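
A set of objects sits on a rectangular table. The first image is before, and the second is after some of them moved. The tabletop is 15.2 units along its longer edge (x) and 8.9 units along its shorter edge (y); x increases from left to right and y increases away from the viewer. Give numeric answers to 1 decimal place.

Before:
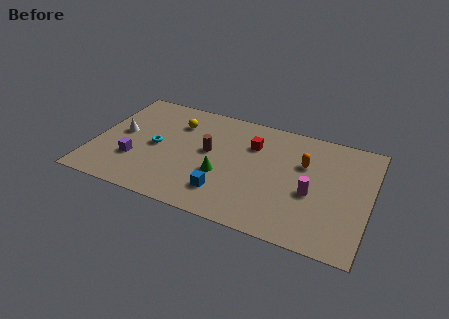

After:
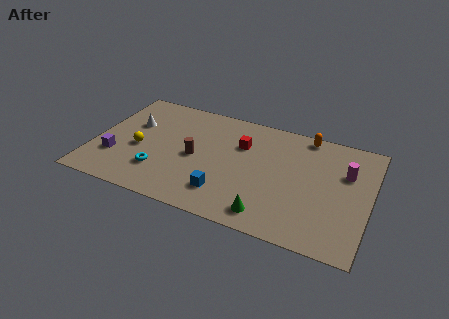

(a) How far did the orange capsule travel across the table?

2.3

The orange capsule moved from about (11.5, 5.8) to (11.4, 8.1), a distance of √(0.1² + 2.3²) ≈ 2.3.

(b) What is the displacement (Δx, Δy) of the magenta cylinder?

(1.7, 2.2)

From the two frames, the magenta cylinder sits at roughly (12.1, 3.7) before and (13.8, 5.9) after.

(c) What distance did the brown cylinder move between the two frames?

1.0

The brown cylinder was near (6.3, 4.9) before and (5.6, 4.2) after, so it travelled √(0.7² + 0.7²) ≈ 1.0 units.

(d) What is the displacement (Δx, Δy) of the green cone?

(2.8, -2.0)

The green cone started near (7.2, 3.3) and ended near (10.0, 1.3).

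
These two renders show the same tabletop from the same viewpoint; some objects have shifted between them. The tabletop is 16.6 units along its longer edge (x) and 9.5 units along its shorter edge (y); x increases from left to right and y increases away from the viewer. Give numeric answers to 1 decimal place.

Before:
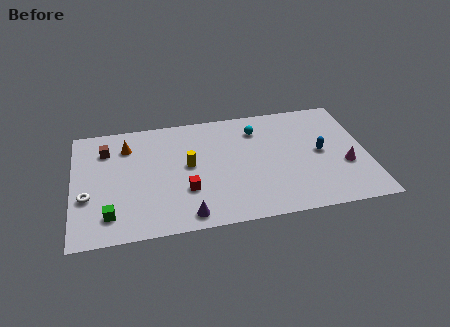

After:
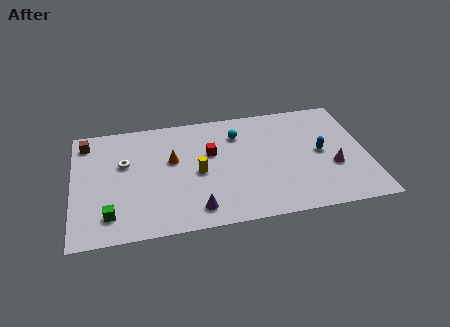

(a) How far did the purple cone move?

0.6

From (6.3, 1.1) to (6.8, 1.5), the purple cone covered √(0.5² + 0.4²) ≈ 0.6 units.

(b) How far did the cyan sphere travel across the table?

1.1

The cyan sphere was near (10.5, 7.4) before and (9.4, 7.2) after, so it travelled √(1.1² + 0.2²) ≈ 1.1 units.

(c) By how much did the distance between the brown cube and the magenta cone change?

+0.6

They were about 13.9 units apart before and 14.5 after — 0.6 units further apart.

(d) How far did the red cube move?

3.2

The red cube moved from about (6.3, 3.1) to (7.8, 5.9), a distance of √(1.5² + 2.8²) ≈ 3.2.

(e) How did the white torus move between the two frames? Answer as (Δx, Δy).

(2.1, 2.4)

The white torus was at about (0.8, 3.5) and moved to about (2.9, 5.9).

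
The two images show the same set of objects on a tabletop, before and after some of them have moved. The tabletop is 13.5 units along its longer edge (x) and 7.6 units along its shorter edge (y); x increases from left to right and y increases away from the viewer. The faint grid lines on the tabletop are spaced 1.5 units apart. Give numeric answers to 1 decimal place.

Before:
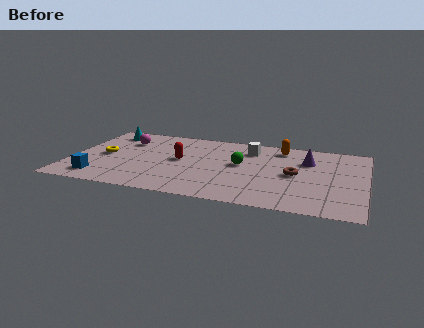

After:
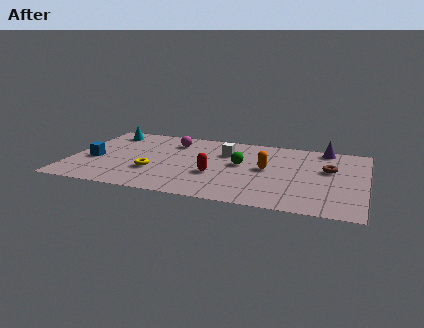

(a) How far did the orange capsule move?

2.5

The orange capsule was near (9.5, 6.4) before and (9.0, 4.0) after, so it travelled √(0.5² + 2.4²) ≈ 2.5 units.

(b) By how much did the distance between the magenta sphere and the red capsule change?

+0.7

Before: roughly 3.1 units apart; after: 3.8. That's 0.7 units further apart.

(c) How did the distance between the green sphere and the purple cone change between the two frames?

+1.3

The distance was about 3.2 in the first image and 4.5 in the second, so they moved 1.3 units further apart.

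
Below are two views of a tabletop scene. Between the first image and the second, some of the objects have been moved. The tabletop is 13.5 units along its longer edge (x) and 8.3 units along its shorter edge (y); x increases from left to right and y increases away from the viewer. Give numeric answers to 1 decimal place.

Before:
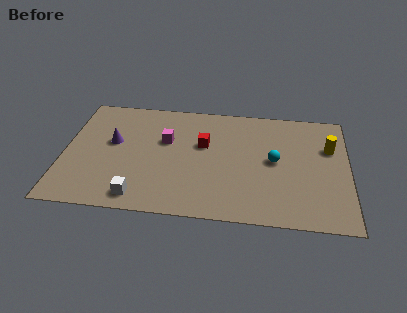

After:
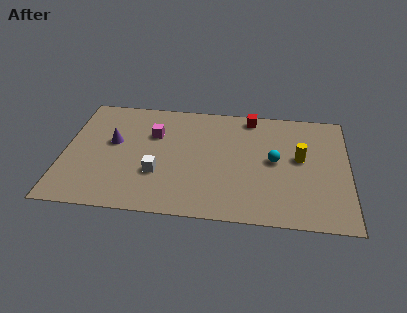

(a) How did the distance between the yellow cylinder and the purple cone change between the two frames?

-1.4

The distance was about 10.3 in the first image and 8.9 in the second, so they moved 1.4 units closer together.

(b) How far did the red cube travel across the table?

3.2

From (6.6, 5.1) to (8.8, 7.4), the red cube covered √(2.2² + 2.3²) ≈ 3.2 units.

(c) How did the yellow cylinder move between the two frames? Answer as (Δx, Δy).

(-1.4, -0.9)

From the two frames, the yellow cylinder sits at roughly (12.6, 5.5) before and (11.2, 4.6) after.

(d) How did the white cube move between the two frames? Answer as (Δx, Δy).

(0.8, 1.7)

The white cube started near (3.7, 1.1) and ended near (4.5, 2.8).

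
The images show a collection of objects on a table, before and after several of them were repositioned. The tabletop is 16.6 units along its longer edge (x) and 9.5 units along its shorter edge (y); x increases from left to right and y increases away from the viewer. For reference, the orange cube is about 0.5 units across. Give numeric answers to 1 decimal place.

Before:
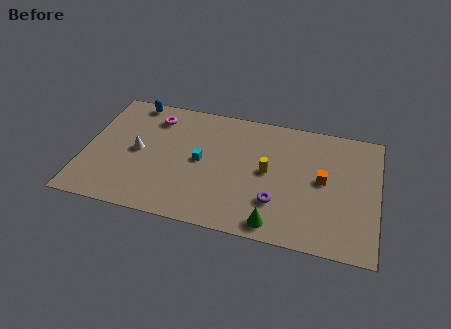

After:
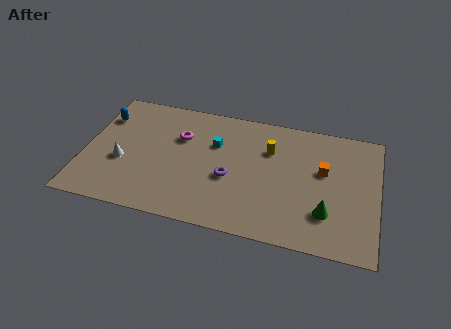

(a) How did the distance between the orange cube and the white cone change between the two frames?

+1.0

Before: roughly 10.5 units apart; after: 11.5. That's 1.0 units further apart.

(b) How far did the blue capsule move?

2.3

The blue capsule moved from about (2.4, 8.6) to (0.8, 7.0), a distance of √(1.6² + 1.6²) ≈ 2.3.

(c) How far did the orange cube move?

0.7

From (13.5, 5.0) to (13.5, 5.7), the orange cube covered √(0.0² + 0.7²) ≈ 0.7 units.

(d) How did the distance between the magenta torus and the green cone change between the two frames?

-0.5

Before: roughly 9.8 units apart; after: 9.3. That's 0.5 units closer together.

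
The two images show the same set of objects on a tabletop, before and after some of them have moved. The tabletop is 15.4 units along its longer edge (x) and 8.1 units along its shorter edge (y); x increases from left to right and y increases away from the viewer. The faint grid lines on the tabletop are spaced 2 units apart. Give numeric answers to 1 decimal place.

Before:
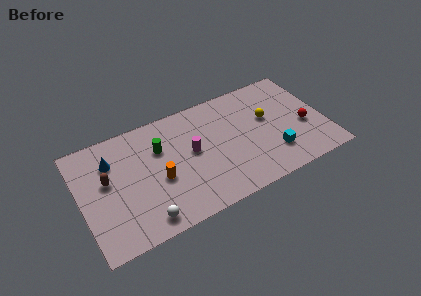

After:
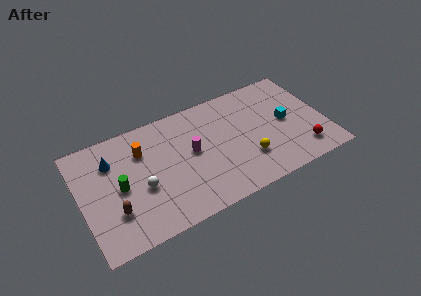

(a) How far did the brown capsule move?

2.3

The brown capsule moved from about (1.7, 4.7) to (1.9, 2.4), a distance of √(0.2² + 2.3²) ≈ 2.3.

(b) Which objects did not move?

the magenta cylinder and the blue cone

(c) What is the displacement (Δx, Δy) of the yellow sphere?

(-1.6, -2.4)

From the two frames, the yellow sphere sits at roughly (11.9, 4.8) before and (10.3, 2.4) after.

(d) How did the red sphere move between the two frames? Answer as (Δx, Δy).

(-0.4, -1.7)

The red sphere started near (14.1, 3.3) and ended near (13.7, 1.6).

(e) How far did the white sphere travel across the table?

2.2

The white sphere moved from about (3.6, 1.1) to (3.7, 3.3), a distance of √(0.1² + 2.2²) ≈ 2.2.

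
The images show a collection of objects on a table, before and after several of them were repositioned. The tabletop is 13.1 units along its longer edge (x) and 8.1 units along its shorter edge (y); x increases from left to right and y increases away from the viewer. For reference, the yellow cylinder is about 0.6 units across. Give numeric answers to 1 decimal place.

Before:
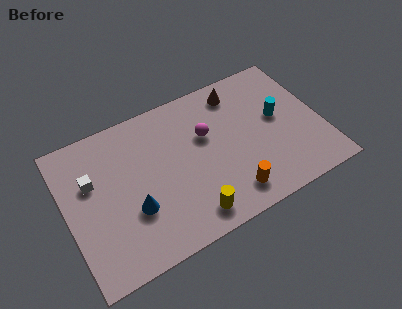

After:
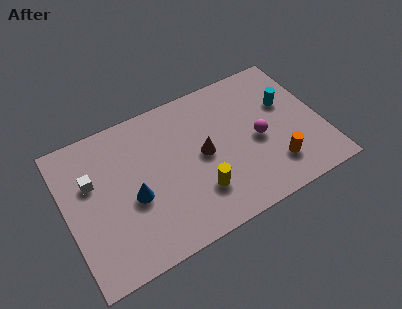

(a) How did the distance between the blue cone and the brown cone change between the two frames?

-3.4

Before: roughly 7.2 units apart; after: 3.8. That's 3.4 units closer together.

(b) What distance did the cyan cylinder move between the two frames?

0.8

From (11.0, 4.5) to (11.5, 5.1), the cyan cylinder covered √(0.5² + 0.6²) ≈ 0.8 units.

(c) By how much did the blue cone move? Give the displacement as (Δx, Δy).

(0.1, 0.6)

From the two frames, the blue cone sits at roughly (3.2, 2.8) before and (3.3, 3.4) after.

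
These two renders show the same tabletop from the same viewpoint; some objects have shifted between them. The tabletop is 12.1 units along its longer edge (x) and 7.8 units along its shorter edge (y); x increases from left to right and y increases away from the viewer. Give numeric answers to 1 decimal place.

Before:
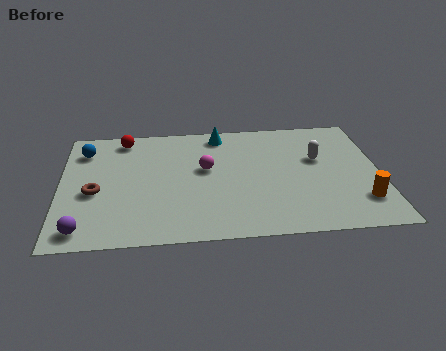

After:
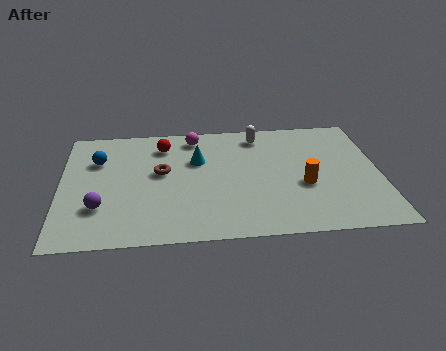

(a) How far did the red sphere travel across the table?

1.6

The red sphere moved from about (2.4, 6.8) to (3.9, 6.2), a distance of √(1.5² + 0.6²) ≈ 1.6.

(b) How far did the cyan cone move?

1.9

From (6.1, 6.8) to (5.2, 5.1), the cyan cone covered √(0.9² + 1.7²) ≈ 1.9 units.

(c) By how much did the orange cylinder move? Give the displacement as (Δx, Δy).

(-2.1, 1.2)

The orange cylinder was at about (11.3, 1.9) and moved to about (9.2, 3.1).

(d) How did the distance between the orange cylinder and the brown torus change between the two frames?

-4.5

They were about 10.1 units apart before and 5.6 after — 4.5 units closer together.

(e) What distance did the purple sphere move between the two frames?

1.4

From (0.9, 1.0) to (1.5, 2.3), the purple sphere covered √(0.6² + 1.3²) ≈ 1.4 units.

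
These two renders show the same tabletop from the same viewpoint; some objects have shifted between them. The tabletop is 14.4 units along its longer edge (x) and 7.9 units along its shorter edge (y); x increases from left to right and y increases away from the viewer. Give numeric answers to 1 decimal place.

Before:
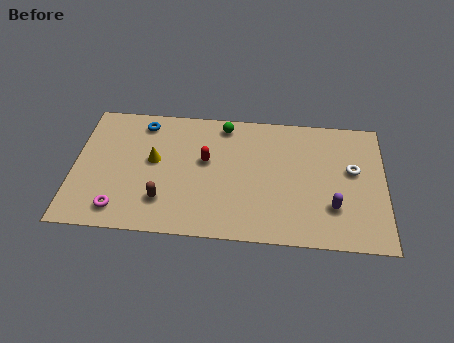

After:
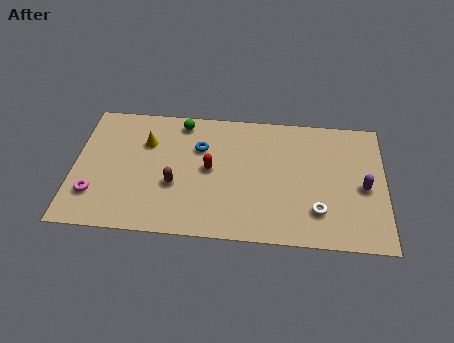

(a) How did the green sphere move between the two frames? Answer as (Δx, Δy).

(-2.0, 0.0)

From the two frames, the green sphere sits at roughly (6.9, 6.9) before and (4.9, 6.9) after.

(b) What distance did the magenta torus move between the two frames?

1.4

From (2.2, 1.3) to (1.0, 2.1), the magenta torus covered √(1.2² + 0.8²) ≈ 1.4 units.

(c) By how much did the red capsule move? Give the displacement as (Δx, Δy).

(0.2, -0.5)

The red capsule started near (6.1, 4.6) and ended near (6.3, 4.1).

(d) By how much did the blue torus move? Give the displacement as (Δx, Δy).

(2.7, -1.3)

The blue torus started near (3.1, 6.7) and ended near (5.8, 5.4).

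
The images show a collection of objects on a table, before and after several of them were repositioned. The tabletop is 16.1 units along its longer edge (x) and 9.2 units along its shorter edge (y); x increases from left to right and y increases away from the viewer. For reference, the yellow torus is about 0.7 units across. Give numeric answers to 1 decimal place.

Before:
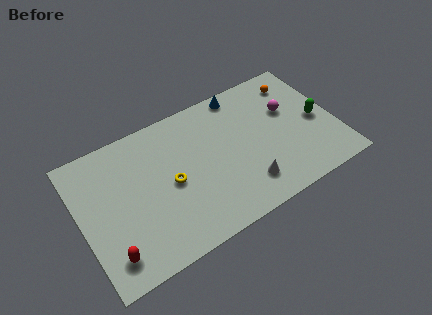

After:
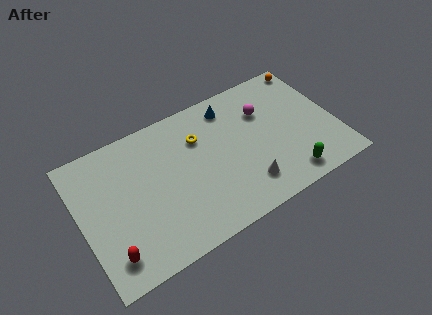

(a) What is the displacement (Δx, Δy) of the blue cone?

(-0.8, -0.6)

The blue cone was at about (10.7, 8.3) and moved to about (9.9, 7.7).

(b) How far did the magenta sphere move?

1.6

The magenta sphere was near (13.4, 5.8) before and (11.9, 6.4) after, so it travelled √(1.5² + 0.6²) ≈ 1.6 units.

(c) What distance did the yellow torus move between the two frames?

3.0

From (5.6, 4.4) to (7.7, 6.5), the yellow torus covered √(2.1² + 2.1²) ≈ 3.0 units.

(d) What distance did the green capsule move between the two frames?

3.8

The green capsule was near (15.0, 4.3) before and (12.6, 1.3) after, so it travelled √(2.4² + 3.0²) ≈ 3.8 units.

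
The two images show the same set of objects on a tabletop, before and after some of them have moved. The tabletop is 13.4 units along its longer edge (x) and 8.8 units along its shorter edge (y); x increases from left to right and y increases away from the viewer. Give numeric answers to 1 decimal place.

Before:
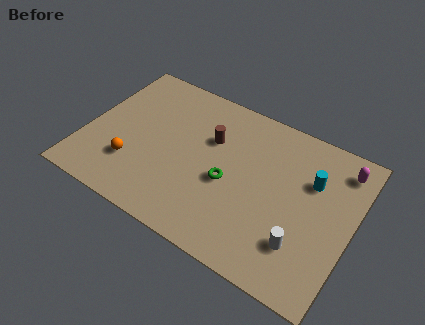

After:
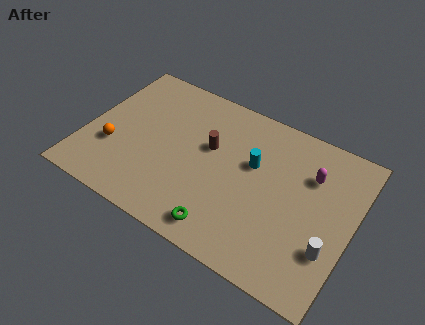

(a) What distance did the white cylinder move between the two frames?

1.4

From (11.2, 2.3) to (12.5, 2.7), the white cylinder covered √(1.3² + 0.4²) ≈ 1.4 units.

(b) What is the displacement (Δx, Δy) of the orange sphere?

(-1.1, 0.5)

From the two frames, the orange sphere sits at roughly (2.6, 2.5) before and (1.5, 3.0) after.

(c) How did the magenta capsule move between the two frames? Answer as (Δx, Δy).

(-1.4, -1.1)

The magenta capsule was at about (12.5, 7.3) and moved to about (11.1, 6.2).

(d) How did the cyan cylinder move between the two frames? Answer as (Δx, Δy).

(-2.9, -0.5)

The cyan cylinder started near (11.2, 5.9) and ended near (8.3, 5.4).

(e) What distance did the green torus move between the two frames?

2.6

The green torus moved from about (7.3, 3.8) to (7.5, 1.2), a distance of √(0.2² + 2.6²) ≈ 2.6.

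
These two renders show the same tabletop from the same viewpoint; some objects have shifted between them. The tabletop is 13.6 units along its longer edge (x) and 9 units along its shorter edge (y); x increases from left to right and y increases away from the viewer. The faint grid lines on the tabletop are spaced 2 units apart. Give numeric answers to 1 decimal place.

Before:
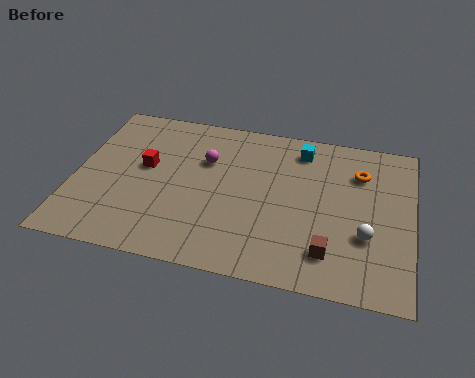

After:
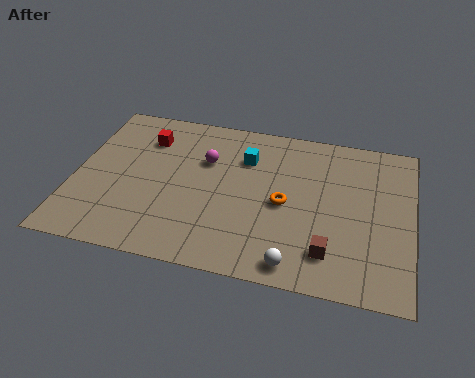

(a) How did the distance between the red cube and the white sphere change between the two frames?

-0.6

Before: roughly 9.2 units apart; after: 8.6. That's 0.6 units closer together.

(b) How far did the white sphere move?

3.4

The white sphere moved from about (11.8, 3.1) to (9.1, 1.0), a distance of √(2.7² + 2.1²) ≈ 3.4.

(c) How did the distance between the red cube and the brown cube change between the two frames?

+0.9

The distance was about 8.2 in the first image and 9.1 in the second, so they moved 0.9 units further apart.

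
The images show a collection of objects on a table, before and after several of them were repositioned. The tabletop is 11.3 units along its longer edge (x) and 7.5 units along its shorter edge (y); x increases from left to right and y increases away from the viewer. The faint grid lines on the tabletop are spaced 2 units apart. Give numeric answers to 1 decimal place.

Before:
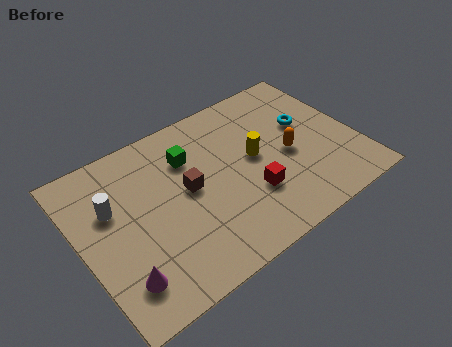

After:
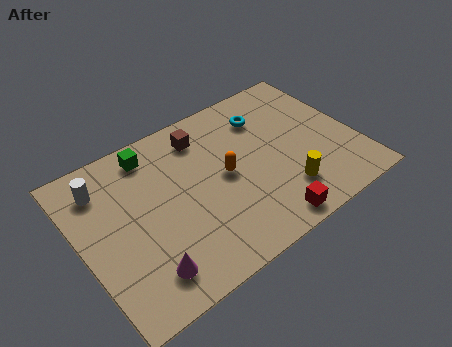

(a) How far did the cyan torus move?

1.9

The cyan torus moved from about (9.5, 4.5) to (8.0, 5.7), a distance of √(1.5² + 1.2²) ≈ 1.9.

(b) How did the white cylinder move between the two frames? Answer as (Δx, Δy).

(-0.2, 1.1)

The white cylinder was at about (1.4, 4.8) and moved to about (1.2, 5.9).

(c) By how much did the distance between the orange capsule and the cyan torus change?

+1.3

The distance was about 1.5 in the first image and 2.8 in the second, so they moved 1.3 units further apart.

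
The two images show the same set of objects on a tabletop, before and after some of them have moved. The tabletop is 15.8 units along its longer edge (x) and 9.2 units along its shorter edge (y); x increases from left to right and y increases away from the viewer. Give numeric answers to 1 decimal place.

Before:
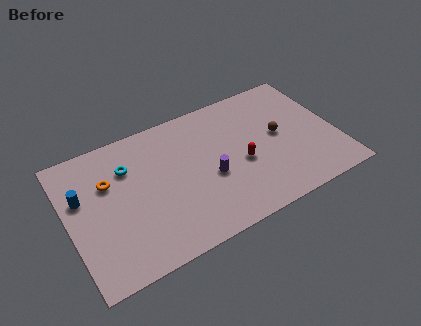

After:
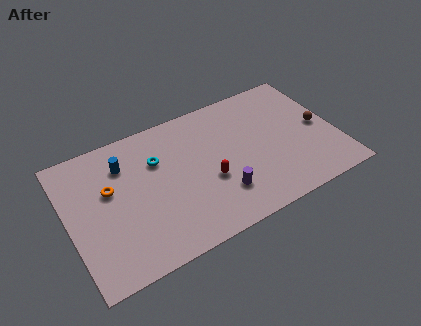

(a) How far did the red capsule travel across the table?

2.0

From (10.1, 3.9) to (8.1, 3.6), the red capsule covered √(2.0² + 0.3²) ≈ 2.0 units.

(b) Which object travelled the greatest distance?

the blue cylinder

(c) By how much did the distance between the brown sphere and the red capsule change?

+4.3

The distance was about 2.6 in the first image and 6.9 in the second, so they moved 4.3 units further apart.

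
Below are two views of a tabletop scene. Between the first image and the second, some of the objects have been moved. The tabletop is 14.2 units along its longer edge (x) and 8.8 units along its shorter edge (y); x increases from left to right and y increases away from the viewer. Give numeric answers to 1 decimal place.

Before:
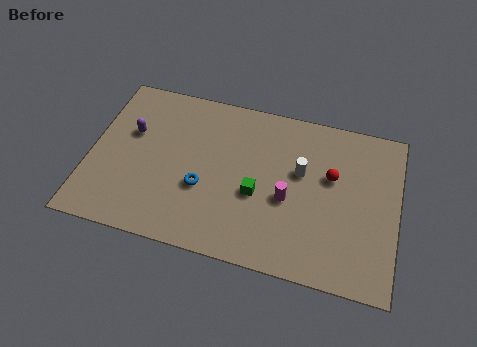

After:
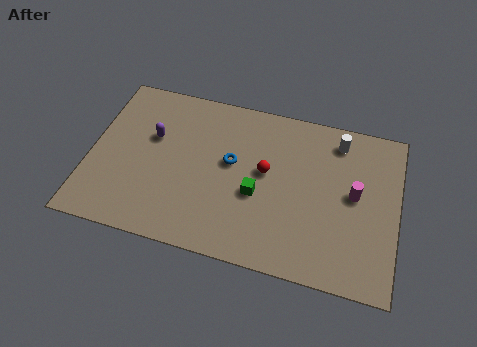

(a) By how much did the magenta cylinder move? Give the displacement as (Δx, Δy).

(3.0, 1.0)

The magenta cylinder started near (9.2, 3.7) and ended near (12.2, 4.7).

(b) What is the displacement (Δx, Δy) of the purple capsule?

(1.0, 0.0)

The purple capsule was at about (1.8, 5.5) and moved to about (2.8, 5.5).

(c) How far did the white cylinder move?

2.6

The white cylinder was near (9.7, 5.3) before and (11.3, 7.4) after, so it travelled √(1.6² + 2.1²) ≈ 2.6 units.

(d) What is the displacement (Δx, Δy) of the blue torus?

(1.2, 1.7)

From the two frames, the blue torus sits at roughly (5.3, 3.3) before and (6.5, 5.0) after.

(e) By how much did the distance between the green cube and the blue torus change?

-0.6

They were about 2.5 units apart before and 1.9 after — 0.6 units closer together.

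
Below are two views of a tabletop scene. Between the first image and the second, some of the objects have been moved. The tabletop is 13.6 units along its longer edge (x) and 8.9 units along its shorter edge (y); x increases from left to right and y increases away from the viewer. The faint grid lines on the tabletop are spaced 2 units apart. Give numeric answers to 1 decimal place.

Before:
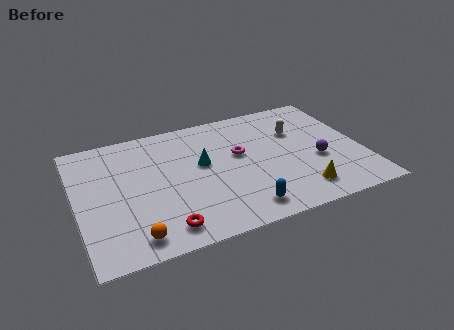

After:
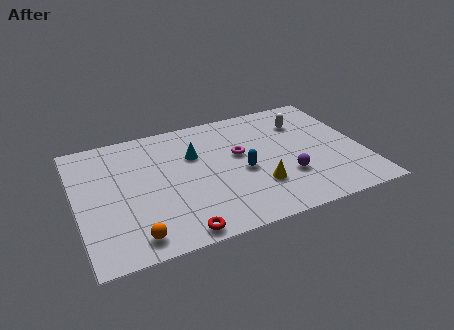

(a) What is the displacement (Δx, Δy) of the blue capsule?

(0.3, 2.6)

The blue capsule started near (7.5, 1.3) and ended near (7.8, 3.9).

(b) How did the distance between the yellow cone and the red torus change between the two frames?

-2.1

The distance was about 6.5 in the first image and 4.4 in the second, so they moved 2.1 units closer together.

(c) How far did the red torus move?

0.8

From (3.8, 1.3) to (4.4, 0.8), the red torus covered √(0.6² + 0.5²) ≈ 0.8 units.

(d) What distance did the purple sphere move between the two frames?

1.7

The purple sphere moved from about (11.4, 3.5) to (9.8, 2.8), a distance of √(1.6² + 0.7²) ≈ 1.7.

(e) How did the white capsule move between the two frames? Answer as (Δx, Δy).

(0.4, 0.6)

The white capsule was at about (10.7, 6.0) and moved to about (11.1, 6.6).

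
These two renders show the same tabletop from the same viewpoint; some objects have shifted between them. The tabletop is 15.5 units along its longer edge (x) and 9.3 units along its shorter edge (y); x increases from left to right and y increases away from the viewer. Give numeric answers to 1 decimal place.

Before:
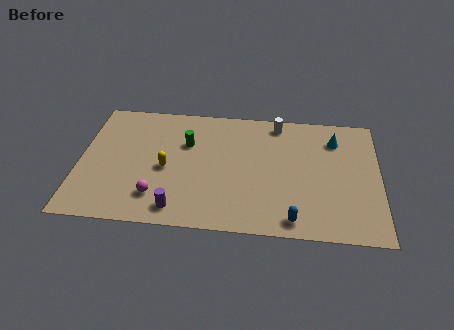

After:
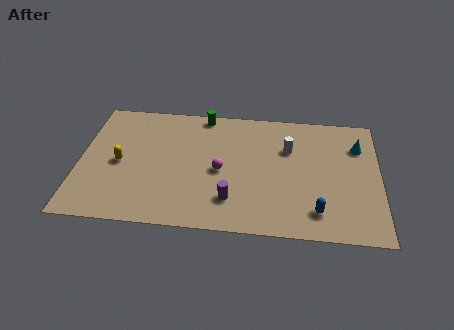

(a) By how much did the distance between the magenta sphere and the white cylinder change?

-4.6

They were about 8.6 units apart before and 4.0 after — 4.6 units closer together.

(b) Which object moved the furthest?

the magenta sphere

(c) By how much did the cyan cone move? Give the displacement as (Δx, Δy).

(1.2, -0.4)

The cyan cone was at about (13.2, 7.2) and moved to about (14.4, 6.8).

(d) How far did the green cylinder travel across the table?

2.4

The green cylinder was near (5.5, 6.2) before and (6.3, 8.5) after, so it travelled √(0.8² + 2.3²) ≈ 2.4 units.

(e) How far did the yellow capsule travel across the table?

2.4

From (4.5, 4.2) to (2.1, 4.4), the yellow capsule covered √(2.4² + 0.2²) ≈ 2.4 units.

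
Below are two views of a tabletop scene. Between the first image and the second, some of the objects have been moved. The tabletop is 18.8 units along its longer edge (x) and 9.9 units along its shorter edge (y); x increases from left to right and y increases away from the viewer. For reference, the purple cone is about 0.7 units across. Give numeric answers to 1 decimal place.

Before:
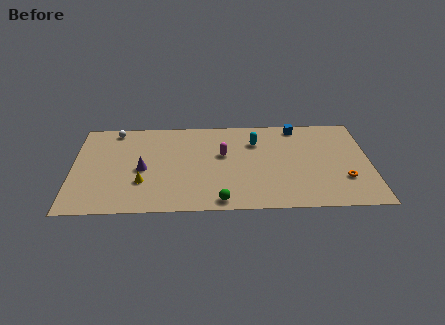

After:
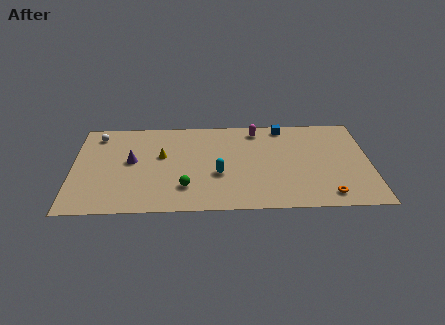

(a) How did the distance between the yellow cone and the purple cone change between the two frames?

+0.6

They were about 1.4 units apart before and 2.0 after — 0.6 units further apart.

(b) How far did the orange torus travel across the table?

1.9

The orange torus moved from about (17.1, 3.0) to (16.0, 1.4), a distance of √(1.1² + 1.6²) ≈ 1.9.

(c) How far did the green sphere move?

2.7

The green sphere moved from about (9.3, 1.0) to (7.1, 2.5), a distance of √(2.2² + 1.5²) ≈ 2.7.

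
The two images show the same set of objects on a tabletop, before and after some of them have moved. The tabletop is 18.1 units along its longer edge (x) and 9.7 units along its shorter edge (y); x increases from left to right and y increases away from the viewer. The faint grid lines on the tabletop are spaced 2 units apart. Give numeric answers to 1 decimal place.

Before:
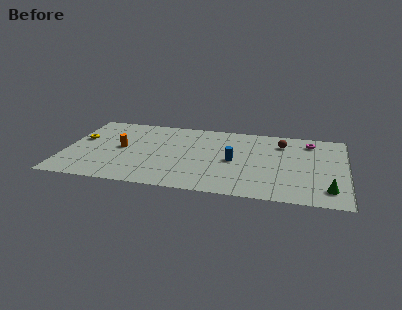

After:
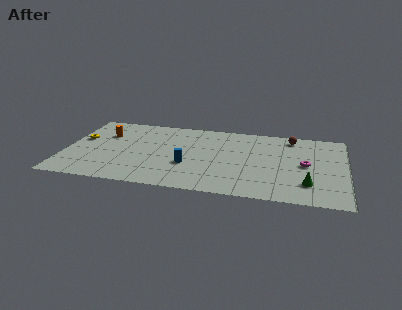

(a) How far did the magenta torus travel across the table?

3.1

The magenta torus moved from about (15.7, 8.0) to (15.5, 4.9), a distance of √(0.2² + 3.1²) ≈ 3.1.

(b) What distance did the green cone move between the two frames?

1.4

The green cone moved from about (17.0, 1.9) to (15.7, 2.4), a distance of √(1.3² + 0.5²) ≈ 1.4.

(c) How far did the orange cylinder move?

2.1

The orange cylinder moved from about (3.6, 5.0) to (2.4, 6.7), a distance of √(1.2² + 1.7²) ≈ 2.1.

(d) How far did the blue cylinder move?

3.1

The blue cylinder was near (10.9, 4.6) before and (8.0, 3.5) after, so it travelled √(2.9² + 1.1²) ≈ 3.1 units.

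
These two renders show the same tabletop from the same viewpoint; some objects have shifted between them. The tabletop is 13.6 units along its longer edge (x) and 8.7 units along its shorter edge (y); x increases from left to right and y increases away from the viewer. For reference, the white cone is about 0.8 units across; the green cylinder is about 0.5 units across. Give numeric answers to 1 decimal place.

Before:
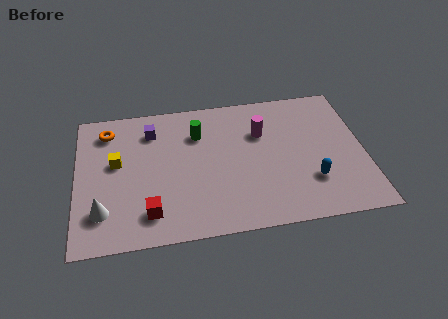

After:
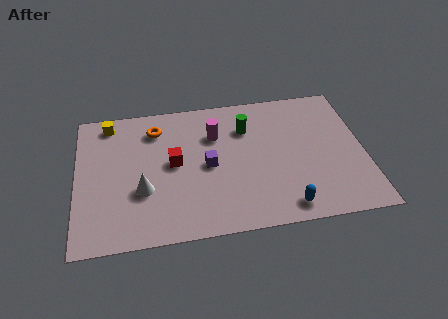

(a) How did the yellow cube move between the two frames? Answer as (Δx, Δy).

(-0.3, 2.6)

The yellow cube was at about (1.9, 5.0) and moved to about (1.6, 7.6).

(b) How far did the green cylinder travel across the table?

2.3

From (5.8, 6.3) to (8.1, 6.3), the green cylinder covered √(2.3² + 0.0²) ≈ 2.3 units.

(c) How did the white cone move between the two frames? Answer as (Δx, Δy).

(1.9, 1.0)

The white cone started near (1.2, 2.1) and ended near (3.1, 3.1).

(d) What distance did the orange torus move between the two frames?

2.3

The orange torus moved from about (1.5, 7.1) to (3.8, 6.9), a distance of √(2.3² + 0.2²) ≈ 2.3.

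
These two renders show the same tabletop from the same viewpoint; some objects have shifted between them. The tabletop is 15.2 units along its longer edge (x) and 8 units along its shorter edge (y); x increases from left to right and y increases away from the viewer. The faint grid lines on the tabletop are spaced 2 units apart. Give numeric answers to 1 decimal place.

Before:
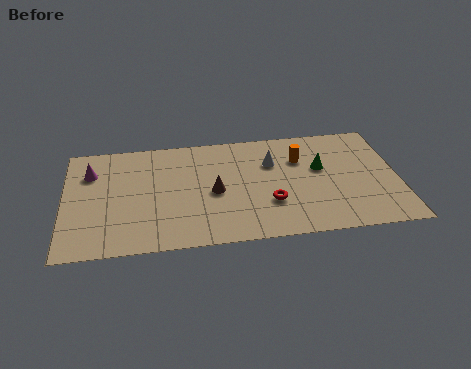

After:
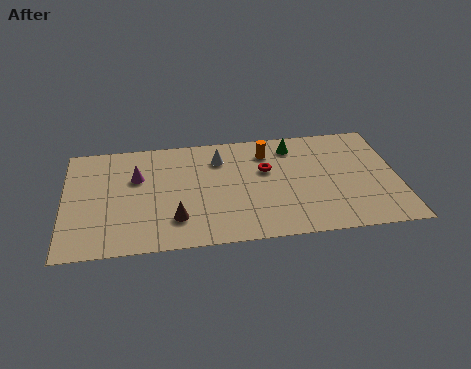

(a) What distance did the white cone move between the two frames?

2.5

The white cone was near (9.5, 5.5) before and (7.1, 6.1) after, so it travelled √(2.4² + 0.6²) ≈ 2.5 units.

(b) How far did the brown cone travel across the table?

2.5

The brown cone was near (6.8, 3.7) before and (5.0, 2.0) after, so it travelled √(1.8² + 1.7²) ≈ 2.5 units.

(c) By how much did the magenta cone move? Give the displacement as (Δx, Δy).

(2.1, -0.6)

The magenta cone was at about (1.2, 5.8) and moved to about (3.3, 5.2).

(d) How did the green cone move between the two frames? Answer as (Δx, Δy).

(-1.2, 1.8)

From the two frames, the green cone sits at roughly (11.7, 4.8) before and (10.5, 6.6) after.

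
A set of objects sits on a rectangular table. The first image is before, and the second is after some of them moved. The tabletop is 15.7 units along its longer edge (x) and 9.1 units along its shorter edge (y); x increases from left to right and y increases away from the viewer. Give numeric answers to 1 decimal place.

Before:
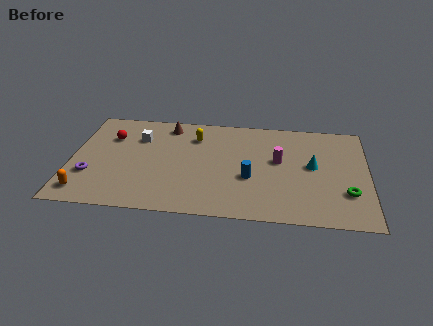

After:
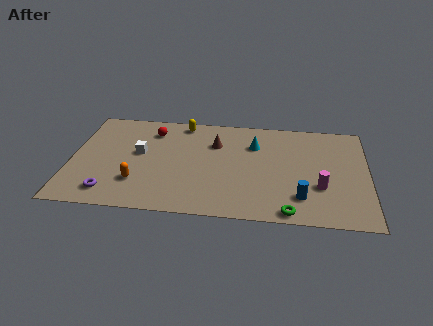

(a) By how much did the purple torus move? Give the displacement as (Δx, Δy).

(1.1, -1.4)

From the two frames, the purple torus sits at roughly (1.1, 2.9) before and (2.2, 1.5) after.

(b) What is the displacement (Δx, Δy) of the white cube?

(0.1, -1.4)

The white cube was at about (3.5, 6.5) and moved to about (3.6, 5.1).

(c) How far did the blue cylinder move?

3.0

The blue cylinder moved from about (9.5, 3.5) to (12.2, 2.1), a distance of √(2.7² + 1.4²) ≈ 3.0.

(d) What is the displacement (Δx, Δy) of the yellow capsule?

(-0.7, 1.2)

The yellow capsule was at about (6.5, 6.9) and moved to about (5.8, 8.1).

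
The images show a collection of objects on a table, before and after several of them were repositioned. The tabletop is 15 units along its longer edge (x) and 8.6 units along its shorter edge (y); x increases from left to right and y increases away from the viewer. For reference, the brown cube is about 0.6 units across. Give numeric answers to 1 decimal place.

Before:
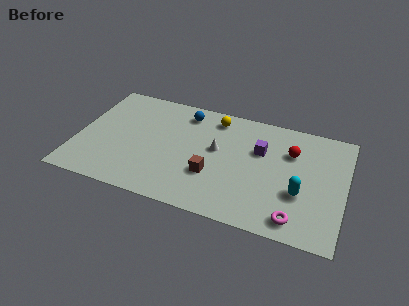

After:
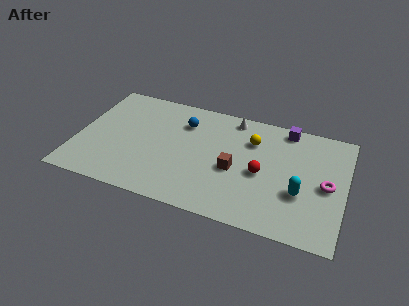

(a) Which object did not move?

the cyan capsule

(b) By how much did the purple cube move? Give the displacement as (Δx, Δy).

(1.3, 2.1)

From the two frames, the purple cube sits at roughly (10.2, 5.6) before and (11.5, 7.7) after.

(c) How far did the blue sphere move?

0.8

From (5.8, 7.2) to (5.8, 6.4), the blue sphere covered √(0.0² + 0.8²) ≈ 0.8 units.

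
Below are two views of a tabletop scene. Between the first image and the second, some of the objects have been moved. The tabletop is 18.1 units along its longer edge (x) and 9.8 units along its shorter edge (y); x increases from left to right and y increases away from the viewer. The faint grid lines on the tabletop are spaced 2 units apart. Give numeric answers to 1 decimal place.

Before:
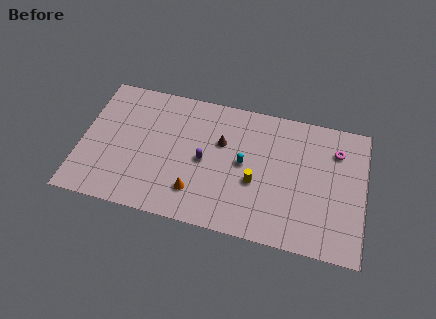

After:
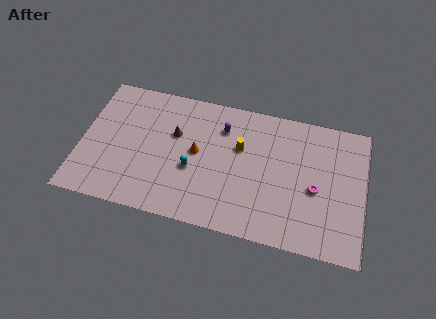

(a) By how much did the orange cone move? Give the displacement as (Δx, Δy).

(-0.1, 2.9)

The orange cone was at about (7.5, 2.3) and moved to about (7.4, 5.2).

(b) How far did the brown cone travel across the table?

3.0

The brown cone was near (8.9, 6.3) before and (5.9, 6.2) after, so it travelled √(3.0² + 0.1²) ≈ 3.0 units.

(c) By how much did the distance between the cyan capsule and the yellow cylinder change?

+2.3

The distance was about 1.4 in the first image and 3.7 in the second, so they moved 2.3 units further apart.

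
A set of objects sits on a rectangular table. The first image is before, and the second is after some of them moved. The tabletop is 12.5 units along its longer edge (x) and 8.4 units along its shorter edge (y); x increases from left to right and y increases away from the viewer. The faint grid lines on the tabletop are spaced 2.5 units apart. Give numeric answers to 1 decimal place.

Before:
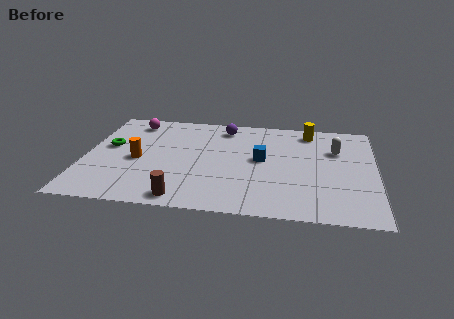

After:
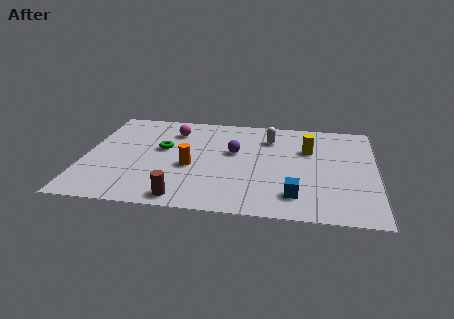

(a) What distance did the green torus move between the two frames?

2.3

From (1.0, 4.8) to (3.3, 4.9), the green torus covered √(2.3² + 0.1²) ≈ 2.3 units.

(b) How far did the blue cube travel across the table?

3.2

The blue cube was near (7.6, 4.5) before and (9.1, 1.7) after, so it travelled √(1.5² + 2.8²) ≈ 3.2 units.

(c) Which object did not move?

the brown cylinder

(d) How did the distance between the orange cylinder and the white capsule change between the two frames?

-4.3

They were about 8.7 units apart before and 4.4 after — 4.3 units closer together.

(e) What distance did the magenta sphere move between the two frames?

1.9

The magenta sphere was near (1.9, 7.1) before and (3.7, 6.5) after, so it travelled √(1.8² + 0.6²) ≈ 1.9 units.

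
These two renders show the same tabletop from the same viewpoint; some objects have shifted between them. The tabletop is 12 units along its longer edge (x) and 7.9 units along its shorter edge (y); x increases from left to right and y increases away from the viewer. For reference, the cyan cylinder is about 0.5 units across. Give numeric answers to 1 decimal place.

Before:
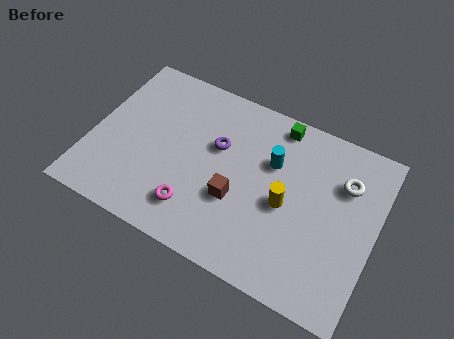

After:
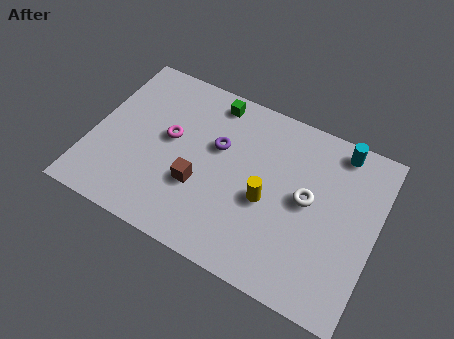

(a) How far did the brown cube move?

1.6

The brown cube moved from about (6.3, 2.9) to (4.7, 2.8), a distance of √(1.6² + 0.1²) ≈ 1.6.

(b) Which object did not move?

the purple torus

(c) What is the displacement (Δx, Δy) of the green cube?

(-2.8, -0.1)

From the two frames, the green cube sits at roughly (7.5, 7.0) before and (4.7, 6.9) after.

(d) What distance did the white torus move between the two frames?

2.0

The white torus moved from about (10.5, 5.6) to (9.1, 4.2), a distance of √(1.4² + 1.4²) ≈ 2.0.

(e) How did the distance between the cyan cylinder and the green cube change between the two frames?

+3.6

Before: roughly 1.8 units apart; after: 5.4. That's 3.6 units further apart.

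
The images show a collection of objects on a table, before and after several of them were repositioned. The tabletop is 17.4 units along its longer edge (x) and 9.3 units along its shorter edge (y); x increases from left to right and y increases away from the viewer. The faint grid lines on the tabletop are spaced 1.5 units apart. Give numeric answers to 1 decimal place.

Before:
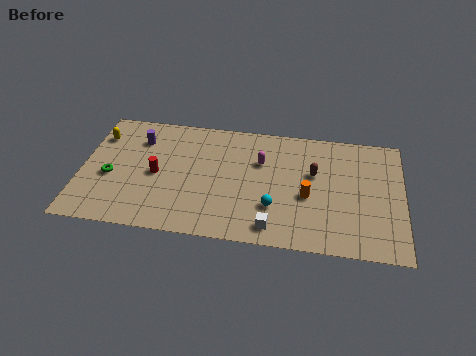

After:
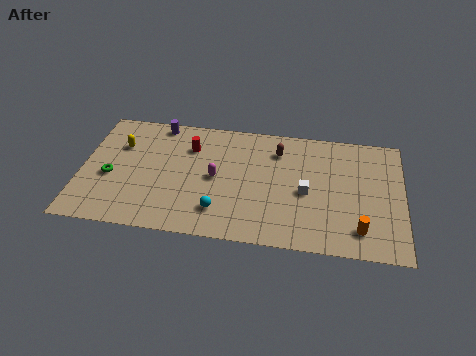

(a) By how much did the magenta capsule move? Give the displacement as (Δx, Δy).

(-2.4, -1.6)

The magenta capsule was at about (9.7, 6.2) and moved to about (7.3, 4.6).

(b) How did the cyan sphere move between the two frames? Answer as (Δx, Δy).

(-2.9, -0.7)

The cyan sphere started near (10.5, 2.8) and ended near (7.6, 2.1).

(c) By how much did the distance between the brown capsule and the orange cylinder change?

+5.2

They were about 1.8 units apart before and 7.0 after — 5.2 units further apart.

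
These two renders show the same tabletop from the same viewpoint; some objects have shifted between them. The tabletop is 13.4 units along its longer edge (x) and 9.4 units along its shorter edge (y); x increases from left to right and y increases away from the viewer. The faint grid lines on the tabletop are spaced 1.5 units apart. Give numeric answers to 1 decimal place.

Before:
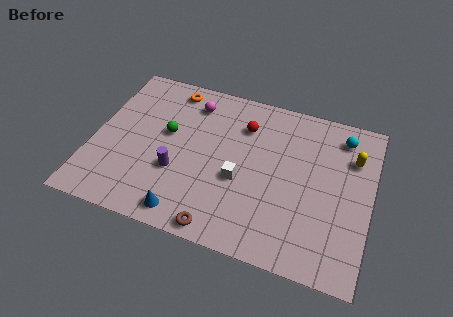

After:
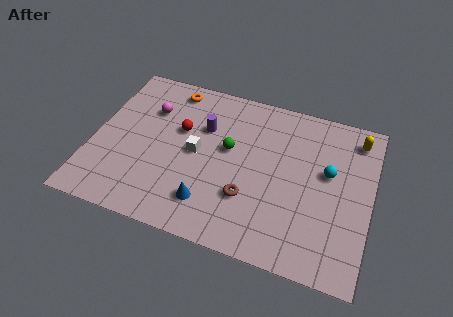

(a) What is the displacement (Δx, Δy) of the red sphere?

(-3.0, -1.2)

The red sphere started near (7.1, 7.0) and ended near (4.1, 5.8).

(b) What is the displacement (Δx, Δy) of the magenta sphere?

(-2.0, -1.0)

The magenta sphere was at about (4.5, 7.6) and moved to about (2.5, 6.6).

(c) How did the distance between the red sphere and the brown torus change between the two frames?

-1.6

The distance was about 6.2 in the first image and 4.6 in the second, so they moved 1.6 units closer together.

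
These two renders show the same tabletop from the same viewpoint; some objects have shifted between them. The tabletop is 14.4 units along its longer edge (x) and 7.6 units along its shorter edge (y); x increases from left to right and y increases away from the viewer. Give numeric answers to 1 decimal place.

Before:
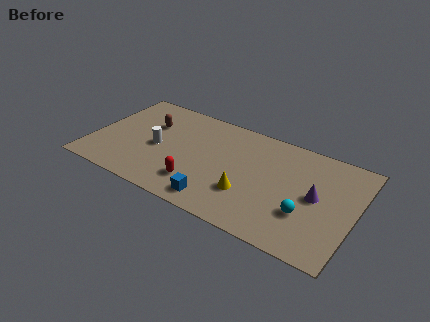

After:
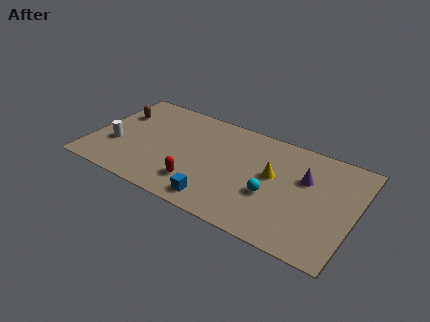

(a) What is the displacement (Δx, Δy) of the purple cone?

(-0.7, 1.0)

From the two frames, the purple cone sits at roughly (12.3, 3.9) before and (11.6, 4.9) after.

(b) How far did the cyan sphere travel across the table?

1.9

From (11.9, 2.5) to (10.0, 2.9), the cyan sphere covered √(1.9² + 0.4²) ≈ 1.9 units.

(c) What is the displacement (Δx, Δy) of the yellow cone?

(1.1, 1.9)

The yellow cone started near (8.8, 2.4) and ended near (9.9, 4.3).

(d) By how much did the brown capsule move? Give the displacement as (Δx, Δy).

(-1.8, 0.1)

From the two frames, the brown capsule sits at roughly (2.9, 5.1) before and (1.1, 5.2) after.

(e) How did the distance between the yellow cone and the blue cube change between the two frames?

+2.1

The distance was about 2.0 in the first image and 4.1 in the second, so they moved 2.1 units further apart.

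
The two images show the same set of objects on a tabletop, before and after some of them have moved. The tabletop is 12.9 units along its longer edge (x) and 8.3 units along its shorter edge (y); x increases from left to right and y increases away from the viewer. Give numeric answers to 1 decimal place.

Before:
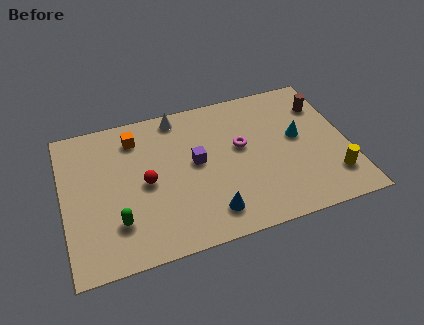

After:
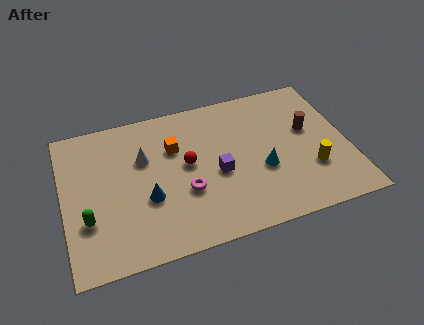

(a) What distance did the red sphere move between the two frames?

2.0

The red sphere moved from about (3.7, 4.0) to (5.6, 4.5), a distance of √(1.9² + 0.5²) ≈ 2.0.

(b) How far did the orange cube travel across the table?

2.0

From (3.4, 6.7) to (5.1, 5.6), the orange cube covered √(1.7² + 1.1²) ≈ 2.0 units.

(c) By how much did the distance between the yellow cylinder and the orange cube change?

-3.1

The distance was about 9.8 in the first image and 6.7 in the second, so they moved 3.1 units closer together.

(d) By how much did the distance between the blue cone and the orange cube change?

-3.1

The distance was about 6.0 in the first image and 2.9 in the second, so they moved 3.1 units closer together.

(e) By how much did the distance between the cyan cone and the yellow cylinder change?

-0.7

They were about 3.0 units apart before and 2.3 after — 0.7 units closer together.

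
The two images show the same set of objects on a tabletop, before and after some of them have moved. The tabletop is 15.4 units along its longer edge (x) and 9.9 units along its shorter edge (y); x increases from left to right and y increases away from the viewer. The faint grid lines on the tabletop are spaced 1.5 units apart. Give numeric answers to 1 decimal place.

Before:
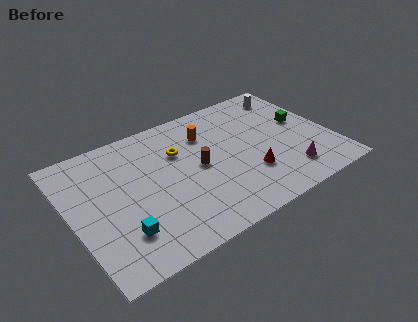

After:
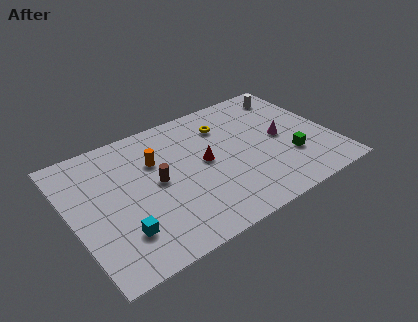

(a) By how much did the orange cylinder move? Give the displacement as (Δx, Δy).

(-3.2, -0.6)

From the two frames, the orange cylinder sits at roughly (8.4, 7.3) before and (5.2, 6.7) after.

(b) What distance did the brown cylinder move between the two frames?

2.5

From (7.5, 5.0) to (5.0, 5.1), the brown cylinder covered √(2.5² + 0.1²) ≈ 2.5 units.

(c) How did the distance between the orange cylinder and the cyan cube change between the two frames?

-2.6

Before: roughly 7.6 units apart; after: 5.0. That's 2.6 units closer together.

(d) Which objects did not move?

the cyan cube and the white cylinder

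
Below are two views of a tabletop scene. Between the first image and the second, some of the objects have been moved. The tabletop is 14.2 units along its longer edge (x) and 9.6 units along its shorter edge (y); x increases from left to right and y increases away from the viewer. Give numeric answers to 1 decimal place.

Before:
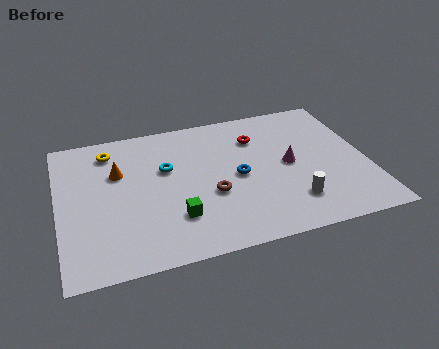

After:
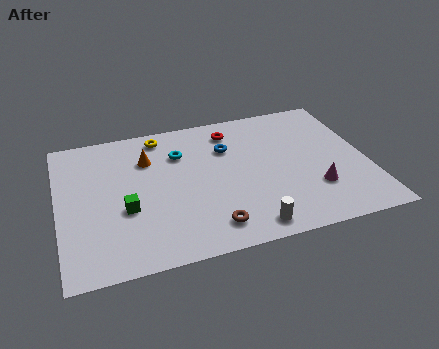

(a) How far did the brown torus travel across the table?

2.1

The brown torus moved from about (6.9, 3.7) to (6.7, 1.6), a distance of √(0.2² + 2.1²) ≈ 2.1.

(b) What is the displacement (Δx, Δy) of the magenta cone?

(1.0, -2.0)

The magenta cone was at about (10.6, 4.8) and moved to about (11.6, 2.8).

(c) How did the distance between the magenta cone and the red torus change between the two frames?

+3.5

The distance was about 2.6 in the first image and 6.1 in the second, so they moved 3.5 units further apart.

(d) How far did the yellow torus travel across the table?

2.5

The yellow torus was near (2.5, 7.9) before and (4.9, 8.4) after, so it travelled √(2.4² + 0.5²) ≈ 2.5 units.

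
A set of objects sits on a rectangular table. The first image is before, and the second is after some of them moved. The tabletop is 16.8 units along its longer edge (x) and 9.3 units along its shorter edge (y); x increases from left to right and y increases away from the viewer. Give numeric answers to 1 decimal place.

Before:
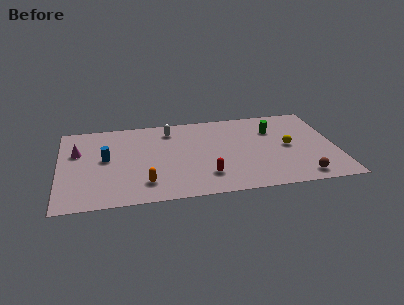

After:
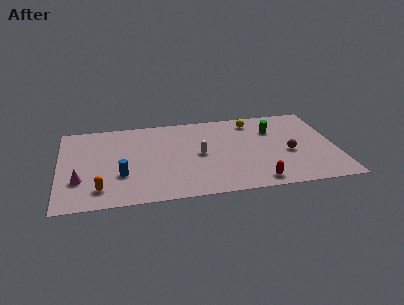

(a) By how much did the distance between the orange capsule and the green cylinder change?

+2.5

The distance was about 9.2 in the first image and 11.7 in the second, so they moved 2.5 units further apart.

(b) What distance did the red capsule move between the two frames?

3.2

The red capsule was near (8.8, 2.2) before and (11.8, 1.1) after, so it travelled √(3.0² + 1.1²) ≈ 3.2 units.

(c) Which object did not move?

the green cylinder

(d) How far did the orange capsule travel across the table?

2.7

From (5.1, 2.0) to (2.4, 1.8), the orange capsule covered √(2.7² + 0.2²) ≈ 2.7 units.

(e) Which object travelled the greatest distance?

the yellow sphere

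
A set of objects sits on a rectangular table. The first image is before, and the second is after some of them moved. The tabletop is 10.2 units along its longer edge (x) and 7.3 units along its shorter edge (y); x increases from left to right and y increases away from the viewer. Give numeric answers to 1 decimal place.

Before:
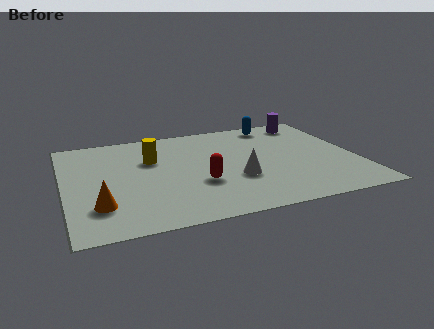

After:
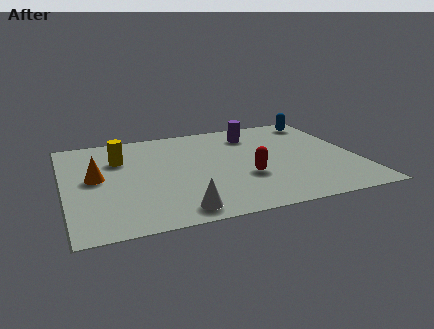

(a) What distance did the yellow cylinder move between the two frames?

1.1

The yellow cylinder moved from about (3.1, 4.8) to (2.0, 5.1), a distance of √(1.1² + 0.3²) ≈ 1.1.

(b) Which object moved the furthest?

the white cone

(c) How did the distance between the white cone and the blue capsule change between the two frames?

+3.6

Before: roughly 4.2 units apart; after: 7.8. That's 3.6 units further apart.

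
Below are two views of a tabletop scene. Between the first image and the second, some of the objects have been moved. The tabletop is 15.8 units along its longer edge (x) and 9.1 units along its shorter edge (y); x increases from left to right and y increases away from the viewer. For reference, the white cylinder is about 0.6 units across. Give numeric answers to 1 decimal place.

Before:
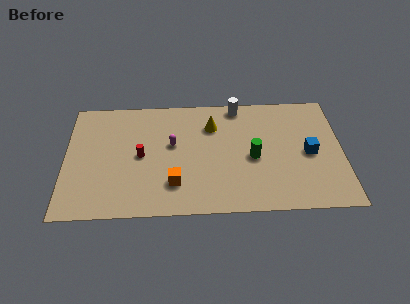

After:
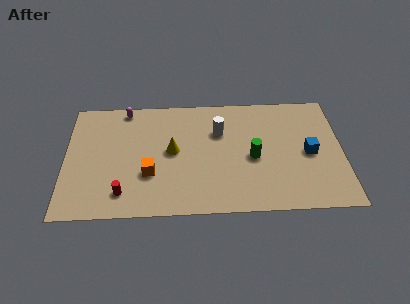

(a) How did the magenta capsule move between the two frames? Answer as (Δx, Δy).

(-2.7, 2.9)

The magenta capsule was at about (6.1, 5.3) and moved to about (3.4, 8.2).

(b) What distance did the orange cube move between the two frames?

1.6

From (6.2, 2.3) to (4.8, 3.1), the orange cube covered √(1.4² + 0.8²) ≈ 1.6 units.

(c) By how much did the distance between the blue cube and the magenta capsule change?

+3.3

Before: roughly 7.9 units apart; after: 11.2. That's 3.3 units further apart.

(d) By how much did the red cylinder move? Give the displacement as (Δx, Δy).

(-1.0, -2.8)

From the two frames, the red cylinder sits at roughly (4.3, 4.5) before and (3.3, 1.7) after.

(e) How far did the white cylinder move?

2.3

The white cylinder was near (9.9, 8.2) before and (8.8, 6.2) after, so it travelled √(1.1² + 2.0²) ≈ 2.3 units.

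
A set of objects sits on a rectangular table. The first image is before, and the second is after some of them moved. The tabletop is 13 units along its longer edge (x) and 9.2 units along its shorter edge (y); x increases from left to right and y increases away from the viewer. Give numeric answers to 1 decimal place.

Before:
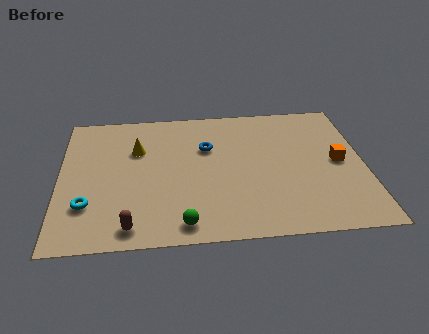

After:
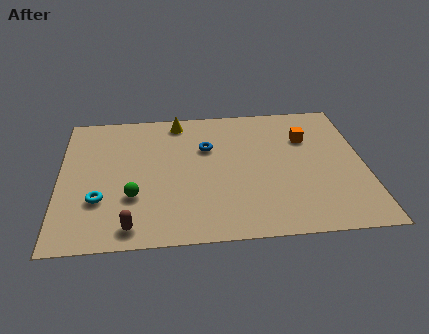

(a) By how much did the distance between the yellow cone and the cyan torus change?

+2.0

The distance was about 4.2 in the first image and 6.2 in the second, so they moved 2.0 units further apart.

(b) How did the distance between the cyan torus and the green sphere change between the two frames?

-2.9

The distance was about 4.3 in the first image and 1.4 in the second, so they moved 2.9 units closer together.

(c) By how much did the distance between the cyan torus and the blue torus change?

-0.6

They were about 6.2 units apart before and 5.6 after — 0.6 units closer together.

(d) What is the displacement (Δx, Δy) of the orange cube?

(-1.3, 1.8)

From the two frames, the orange cube sits at roughly (11.9, 4.6) before and (10.6, 6.4) after.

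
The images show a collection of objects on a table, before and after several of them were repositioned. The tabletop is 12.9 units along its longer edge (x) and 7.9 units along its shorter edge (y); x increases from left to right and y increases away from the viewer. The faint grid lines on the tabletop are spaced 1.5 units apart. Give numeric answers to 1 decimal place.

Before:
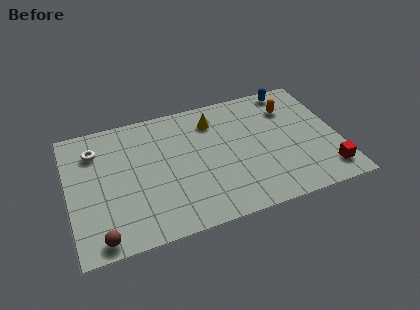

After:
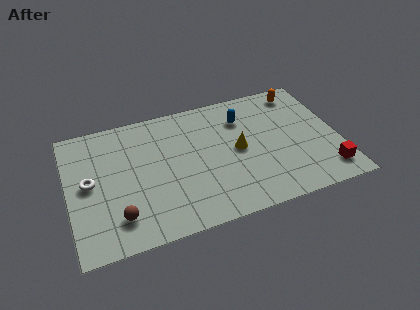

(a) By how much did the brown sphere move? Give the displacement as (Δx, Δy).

(0.9, 0.9)

The brown sphere started near (1.3, 0.8) and ended near (2.2, 1.7).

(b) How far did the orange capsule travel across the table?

1.1

From (10.8, 5.9) to (11.4, 6.8), the orange capsule covered √(0.6² + 0.9²) ≈ 1.1 units.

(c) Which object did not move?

the red cube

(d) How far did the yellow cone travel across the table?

2.4

The yellow cone was near (7.1, 6.2) before and (8.1, 4.0) after, so it travelled √(1.0² + 2.2²) ≈ 2.4 units.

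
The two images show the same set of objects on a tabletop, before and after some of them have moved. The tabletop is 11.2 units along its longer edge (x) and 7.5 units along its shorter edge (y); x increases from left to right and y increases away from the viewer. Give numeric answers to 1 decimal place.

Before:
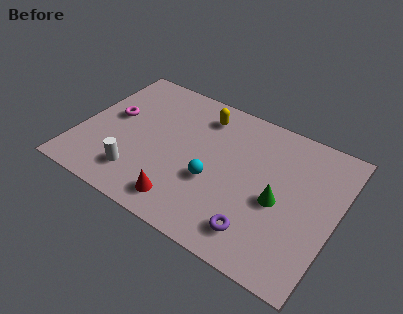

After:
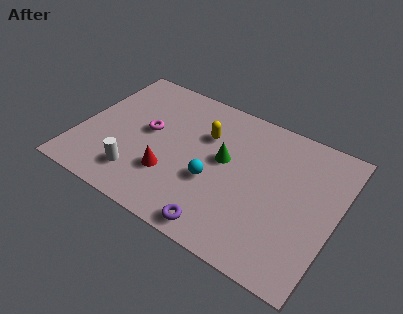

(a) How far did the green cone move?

2.7

The green cone moved from about (8.8, 3.3) to (6.3, 4.2), a distance of √(2.5² + 0.9²) ≈ 2.7.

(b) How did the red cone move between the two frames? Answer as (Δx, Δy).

(-0.8, 1.1)

The red cone started near (5.0, 1.2) and ended near (4.2, 2.3).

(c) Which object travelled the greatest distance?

the green cone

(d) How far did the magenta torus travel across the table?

1.6

The magenta torus was near (1.3, 4.2) before and (2.9, 4.1) after, so it travelled √(1.6² + 0.1²) ≈ 1.6 units.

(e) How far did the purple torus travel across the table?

1.6

The purple torus moved from about (8.2, 1.4) to (6.7, 0.8), a distance of √(1.5² + 0.6²) ≈ 1.6.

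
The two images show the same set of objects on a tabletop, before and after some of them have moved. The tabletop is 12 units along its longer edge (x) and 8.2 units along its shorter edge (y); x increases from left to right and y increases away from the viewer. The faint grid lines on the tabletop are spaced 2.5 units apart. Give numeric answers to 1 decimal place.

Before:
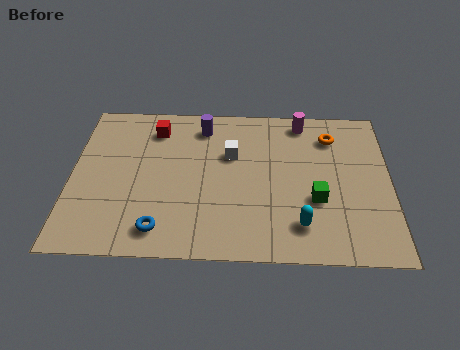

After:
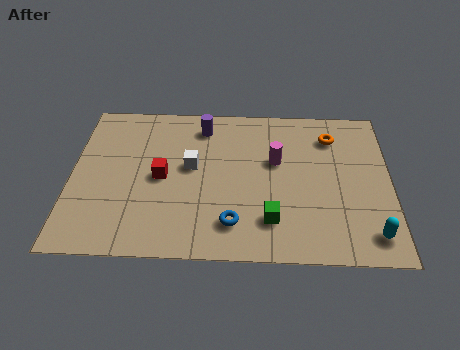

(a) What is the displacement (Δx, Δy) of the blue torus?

(2.7, 0.4)

The blue torus started near (3.4, 1.3) and ended near (6.1, 1.7).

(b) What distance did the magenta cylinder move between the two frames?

2.4

The magenta cylinder moved from about (8.7, 7.2) to (7.7, 5.0), a distance of √(1.0² + 2.2²) ≈ 2.4.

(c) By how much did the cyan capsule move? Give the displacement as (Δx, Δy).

(2.6, -0.4)

From the two frames, the cyan capsule sits at roughly (8.6, 1.7) before and (11.2, 1.3) after.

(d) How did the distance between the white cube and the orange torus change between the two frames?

+1.6

Before: roughly 4.0 units apart; after: 5.6. That's 1.6 units further apart.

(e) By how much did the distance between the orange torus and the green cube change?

+1.6

The distance was about 3.5 in the first image and 5.1 in the second, so they moved 1.6 units further apart.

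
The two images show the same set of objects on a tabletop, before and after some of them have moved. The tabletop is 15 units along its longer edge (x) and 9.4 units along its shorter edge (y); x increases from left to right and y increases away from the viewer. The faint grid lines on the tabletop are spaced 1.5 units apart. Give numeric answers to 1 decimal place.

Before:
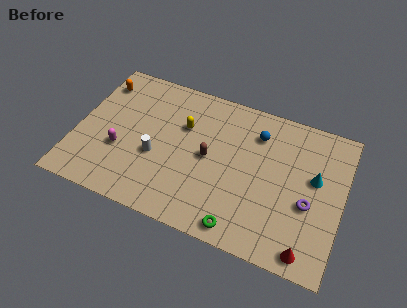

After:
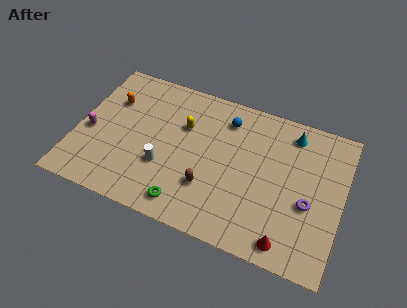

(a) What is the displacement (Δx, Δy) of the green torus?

(-3.1, 0.3)

The green torus was at about (9.7, 1.0) and moved to about (6.6, 1.3).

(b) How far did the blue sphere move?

1.8

The blue sphere moved from about (10.0, 7.2) to (8.2, 7.5), a distance of √(1.8² + 0.3²) ≈ 1.8.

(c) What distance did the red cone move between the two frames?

1.1

From (13.4, 1.0) to (12.3, 1.1), the red cone covered √(1.1² + 0.1²) ≈ 1.1 units.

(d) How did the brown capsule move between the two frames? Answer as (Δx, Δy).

(0.2, -1.9)

The brown capsule started near (7.5, 4.7) and ended near (7.7, 2.8).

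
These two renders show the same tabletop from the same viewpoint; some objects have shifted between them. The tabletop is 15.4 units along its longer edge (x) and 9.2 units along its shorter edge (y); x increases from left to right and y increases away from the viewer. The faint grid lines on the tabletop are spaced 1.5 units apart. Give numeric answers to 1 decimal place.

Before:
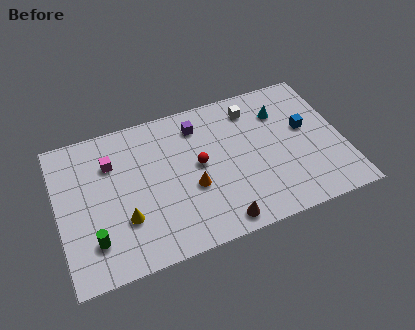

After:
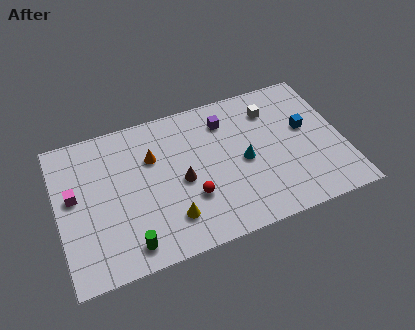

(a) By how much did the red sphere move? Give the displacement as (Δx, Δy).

(-0.6, -1.9)

The red sphere started near (7.6, 4.9) and ended near (7.0, 3.0).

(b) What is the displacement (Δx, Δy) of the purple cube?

(1.5, -0.2)

From the two frames, the purple cube sits at roughly (7.8, 7.4) before and (9.3, 7.2) after.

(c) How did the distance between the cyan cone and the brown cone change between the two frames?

-3.6

The distance was about 7.0 in the first image and 3.4 in the second, so they moved 3.6 units closer together.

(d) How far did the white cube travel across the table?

1.1

From (10.8, 7.5) to (11.8, 7.1), the white cube covered √(1.0² + 0.4²) ≈ 1.1 units.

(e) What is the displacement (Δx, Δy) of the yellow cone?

(2.4, -0.8)

The yellow cone started near (3.4, 2.9) and ended near (5.8, 2.1).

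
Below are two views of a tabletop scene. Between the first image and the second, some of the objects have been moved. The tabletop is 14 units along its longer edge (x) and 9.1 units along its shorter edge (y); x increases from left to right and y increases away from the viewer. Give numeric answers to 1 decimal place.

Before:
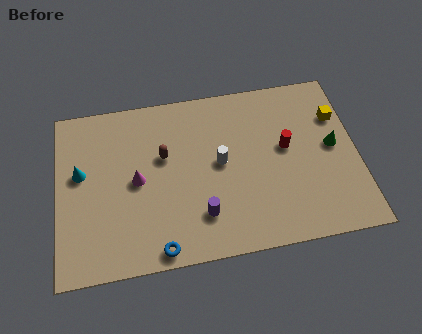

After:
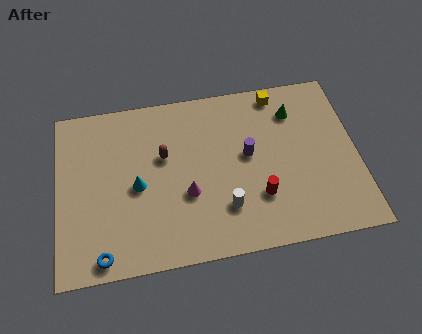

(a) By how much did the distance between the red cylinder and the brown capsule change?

-0.5

The distance was about 5.7 in the first image and 5.2 in the second, so they moved 0.5 units closer together.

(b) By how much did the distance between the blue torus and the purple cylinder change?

+5.6

Before: roughly 2.4 units apart; after: 8.0. That's 5.6 units further apart.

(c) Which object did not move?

the brown capsule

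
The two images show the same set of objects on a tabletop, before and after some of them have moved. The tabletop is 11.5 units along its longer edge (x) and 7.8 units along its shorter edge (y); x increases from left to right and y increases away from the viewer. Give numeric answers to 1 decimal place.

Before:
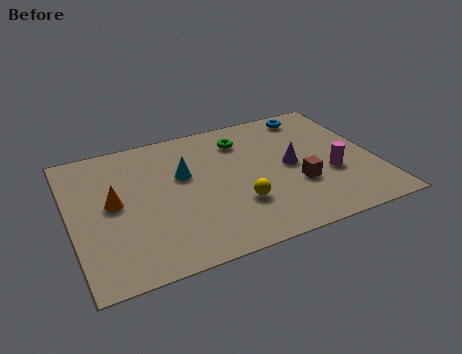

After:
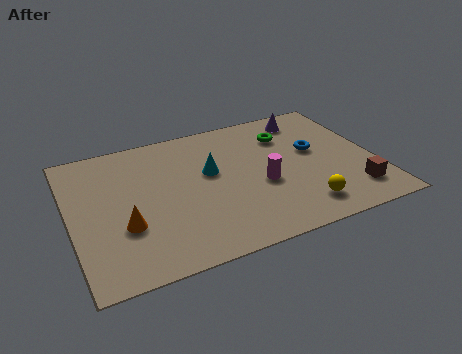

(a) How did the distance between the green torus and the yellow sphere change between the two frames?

+0.7

Before: roughly 3.7 units apart; after: 4.4. That's 0.7 units further apart.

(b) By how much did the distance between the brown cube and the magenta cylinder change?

+2.4

The distance was about 1.3 in the first image and 3.7 in the second, so they moved 2.4 units further apart.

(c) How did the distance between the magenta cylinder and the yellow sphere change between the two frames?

-1.4

They were about 3.6 units apart before and 2.2 after — 1.4 units closer together.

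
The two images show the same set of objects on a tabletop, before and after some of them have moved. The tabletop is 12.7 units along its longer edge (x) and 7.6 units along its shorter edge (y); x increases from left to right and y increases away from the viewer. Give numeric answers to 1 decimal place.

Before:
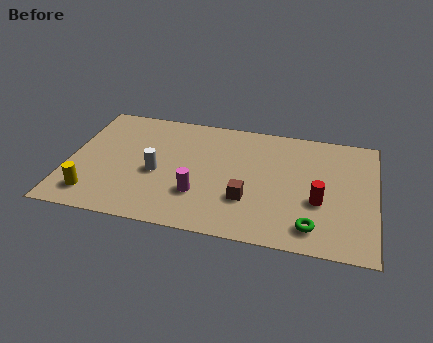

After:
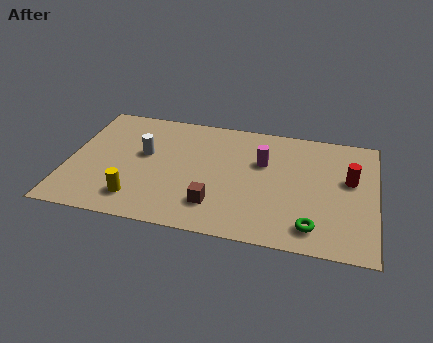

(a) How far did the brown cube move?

1.4

The brown cube was near (7.5, 2.4) before and (6.2, 1.8) after, so it travelled √(1.3² + 0.6²) ≈ 1.4 units.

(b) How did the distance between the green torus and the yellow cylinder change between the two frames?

-1.8

Before: roughly 9.0 units apart; after: 7.2. That's 1.8 units closer together.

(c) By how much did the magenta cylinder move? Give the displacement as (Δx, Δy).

(2.5, 2.6)

From the two frames, the magenta cylinder sits at roughly (5.5, 2.3) before and (8.0, 4.9) after.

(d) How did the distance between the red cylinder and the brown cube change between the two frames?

+3.1

The distance was about 2.9 in the first image and 6.0 in the second, so they moved 3.1 units further apart.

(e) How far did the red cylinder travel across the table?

2.0

The red cylinder moved from about (10.4, 2.9) to (11.6, 4.5), a distance of √(1.2² + 1.6²) ≈ 2.0.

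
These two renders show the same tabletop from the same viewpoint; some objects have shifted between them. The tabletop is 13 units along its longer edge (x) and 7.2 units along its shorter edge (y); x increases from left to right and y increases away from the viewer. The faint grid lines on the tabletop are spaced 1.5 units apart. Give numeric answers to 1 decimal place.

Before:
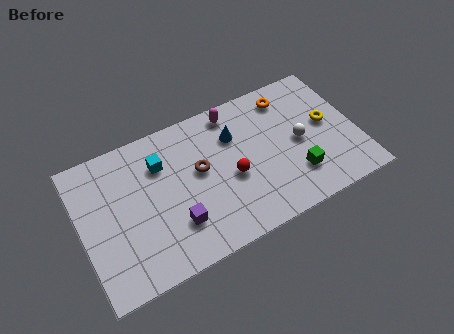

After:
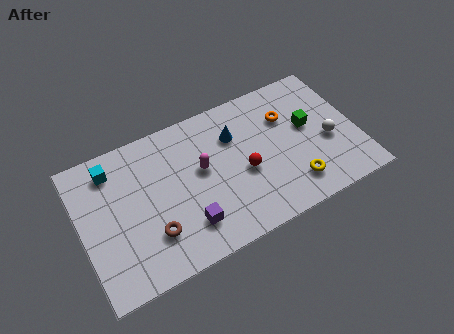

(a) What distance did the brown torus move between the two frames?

3.3

From (5.6, 4.1) to (3.1, 2.0), the brown torus covered √(2.5² + 2.1²) ≈ 3.3 units.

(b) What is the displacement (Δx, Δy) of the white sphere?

(1.3, -0.5)

The white sphere started near (10.3, 3.5) and ended near (11.6, 3.0).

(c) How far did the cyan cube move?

2.3

The cyan cube was near (3.9, 5.2) before and (1.7, 5.9) after, so it travelled √(2.2² + 0.7²) ≈ 2.3 units.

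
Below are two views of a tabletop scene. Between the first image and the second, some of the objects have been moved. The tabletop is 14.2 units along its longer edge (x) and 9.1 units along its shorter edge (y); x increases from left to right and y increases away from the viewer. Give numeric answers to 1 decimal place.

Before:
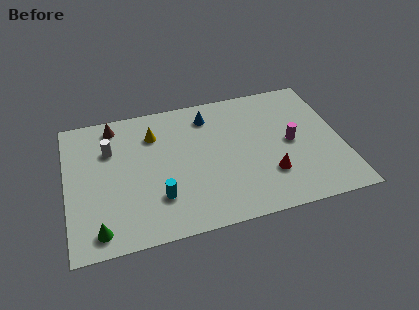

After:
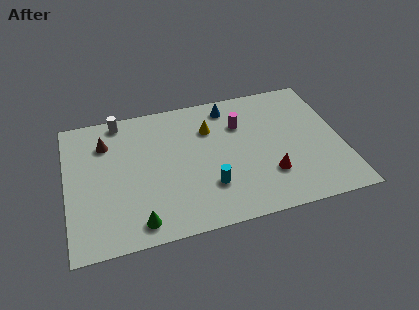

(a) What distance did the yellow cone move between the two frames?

2.9

From (4.6, 6.8) to (7.5, 6.5), the yellow cone covered √(2.9² + 0.3²) ≈ 2.9 units.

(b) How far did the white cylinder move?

2.0

The white cylinder moved from about (2.3, 6.3) to (2.9, 8.2), a distance of √(0.6² + 1.9²) ≈ 2.0.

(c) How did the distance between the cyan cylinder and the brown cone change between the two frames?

+0.8

Before: roughly 5.8 units apart; after: 6.6. That's 0.8 units further apart.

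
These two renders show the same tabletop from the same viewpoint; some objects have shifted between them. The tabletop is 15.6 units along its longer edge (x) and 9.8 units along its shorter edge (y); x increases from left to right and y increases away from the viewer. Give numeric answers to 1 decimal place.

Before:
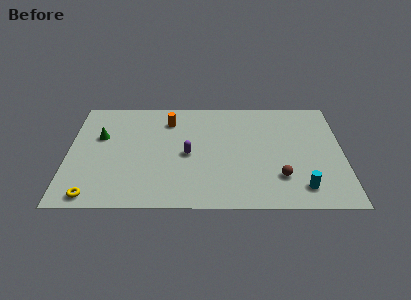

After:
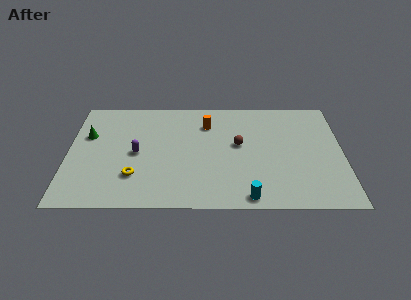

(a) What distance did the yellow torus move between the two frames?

2.9

The yellow torus was near (1.5, 1.0) before and (3.8, 2.7) after, so it travelled √(2.3² + 1.7²) ≈ 2.9 units.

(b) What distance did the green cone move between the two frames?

0.7

From (1.8, 6.2) to (1.1, 6.3), the green cone covered √(0.7² + 0.1²) ≈ 0.7 units.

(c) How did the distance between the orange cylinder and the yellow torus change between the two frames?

-1.7

They were about 7.9 units apart before and 6.2 after — 1.7 units closer together.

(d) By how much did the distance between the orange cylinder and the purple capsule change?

+1.5

Before: roughly 3.3 units apart; after: 4.8. That's 1.5 units further apart.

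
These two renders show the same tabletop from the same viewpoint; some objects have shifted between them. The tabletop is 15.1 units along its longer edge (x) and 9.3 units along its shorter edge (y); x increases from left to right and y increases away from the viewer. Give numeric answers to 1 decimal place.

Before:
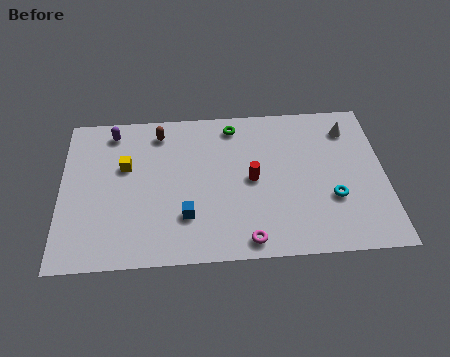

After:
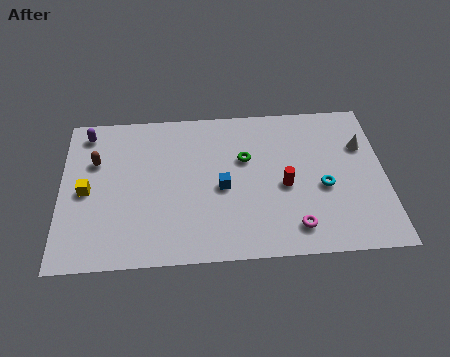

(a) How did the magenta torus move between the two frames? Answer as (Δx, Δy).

(2.2, 0.6)

The magenta torus started near (8.6, 1.0) and ended near (10.8, 1.6).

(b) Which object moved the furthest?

the brown capsule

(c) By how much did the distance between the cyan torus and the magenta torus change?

-1.9

They were about 4.6 units apart before and 2.7 after — 1.9 units closer together.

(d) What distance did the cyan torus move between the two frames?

0.8

The cyan torus was near (12.6, 3.2) before and (12.2, 3.9) after, so it travelled √(0.4² + 0.7²) ≈ 0.8 units.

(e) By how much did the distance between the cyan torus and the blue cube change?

-2.1

They were about 6.8 units apart before and 4.7 after — 2.1 units closer together.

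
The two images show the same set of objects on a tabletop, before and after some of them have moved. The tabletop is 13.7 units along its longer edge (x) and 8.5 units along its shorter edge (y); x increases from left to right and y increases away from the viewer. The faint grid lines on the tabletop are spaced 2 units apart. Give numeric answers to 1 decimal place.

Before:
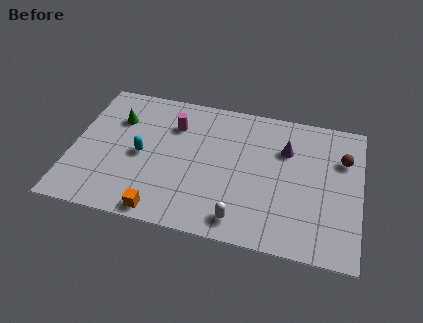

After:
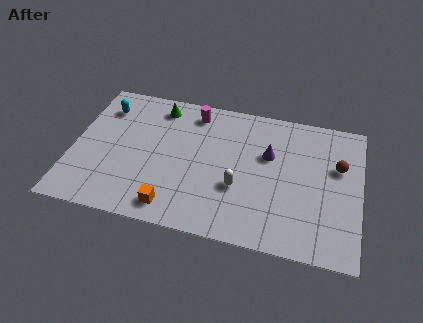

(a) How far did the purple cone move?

0.9

The purple cone was near (10.1, 5.9) before and (9.3, 5.4) after, so it travelled √(0.8² + 0.5²) ≈ 0.9 units.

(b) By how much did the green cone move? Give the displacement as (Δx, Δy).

(1.9, 1.2)

The green cone started near (2.0, 6.0) and ended near (3.9, 7.2).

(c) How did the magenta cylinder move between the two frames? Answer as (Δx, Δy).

(0.9, 1.0)

The magenta cylinder was at about (4.7, 6.2) and moved to about (5.6, 7.2).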